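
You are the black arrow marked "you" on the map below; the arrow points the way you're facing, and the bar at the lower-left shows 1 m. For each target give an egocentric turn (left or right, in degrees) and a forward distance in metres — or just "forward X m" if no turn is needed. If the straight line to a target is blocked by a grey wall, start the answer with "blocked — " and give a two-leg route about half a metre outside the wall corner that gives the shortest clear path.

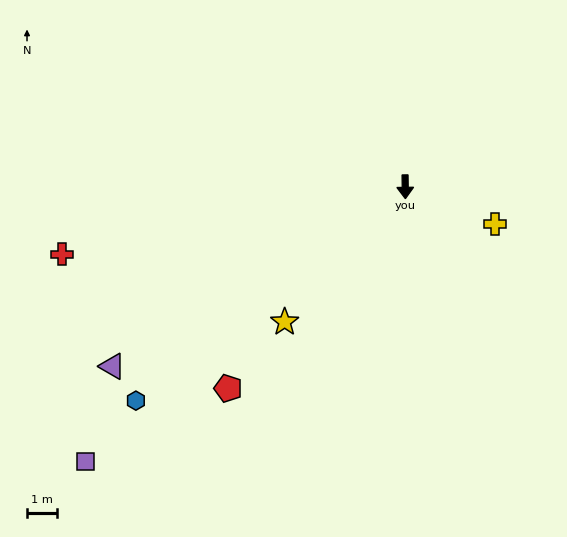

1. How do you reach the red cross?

turn right 80°, forward 11.7 m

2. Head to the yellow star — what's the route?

turn right 43°, forward 6.1 m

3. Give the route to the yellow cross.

turn left 67°, forward 3.2 m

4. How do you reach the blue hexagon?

turn right 52°, forward 11.5 m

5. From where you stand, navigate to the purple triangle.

turn right 59°, forward 11.5 m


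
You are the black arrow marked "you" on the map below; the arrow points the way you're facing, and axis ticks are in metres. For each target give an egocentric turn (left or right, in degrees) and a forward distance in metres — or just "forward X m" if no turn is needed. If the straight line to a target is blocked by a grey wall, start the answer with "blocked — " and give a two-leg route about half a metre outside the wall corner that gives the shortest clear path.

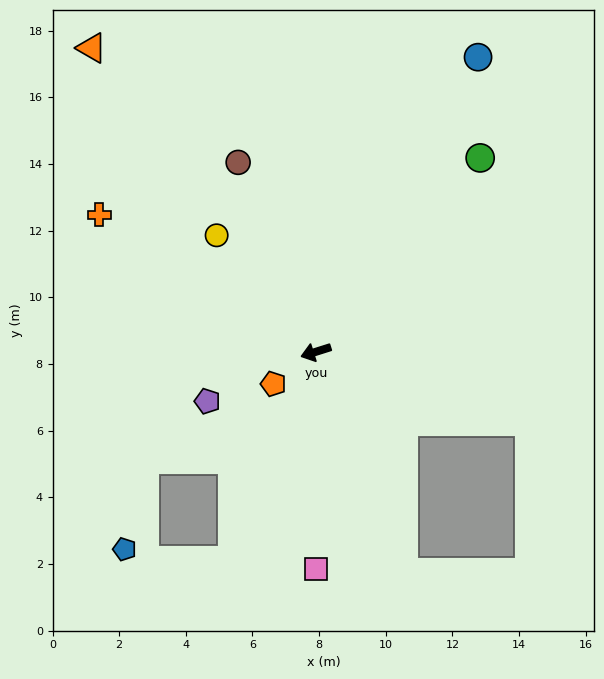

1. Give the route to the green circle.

turn right 148°, forward 7.6 m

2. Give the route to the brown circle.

turn right 85°, forward 6.1 m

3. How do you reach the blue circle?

turn right 136°, forward 10.1 m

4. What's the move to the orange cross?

turn right 50°, forward 7.7 m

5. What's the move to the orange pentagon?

turn left 20°, forward 1.6 m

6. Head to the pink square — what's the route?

turn left 73°, forward 6.5 m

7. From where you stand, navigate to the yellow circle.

turn right 67°, forward 4.6 m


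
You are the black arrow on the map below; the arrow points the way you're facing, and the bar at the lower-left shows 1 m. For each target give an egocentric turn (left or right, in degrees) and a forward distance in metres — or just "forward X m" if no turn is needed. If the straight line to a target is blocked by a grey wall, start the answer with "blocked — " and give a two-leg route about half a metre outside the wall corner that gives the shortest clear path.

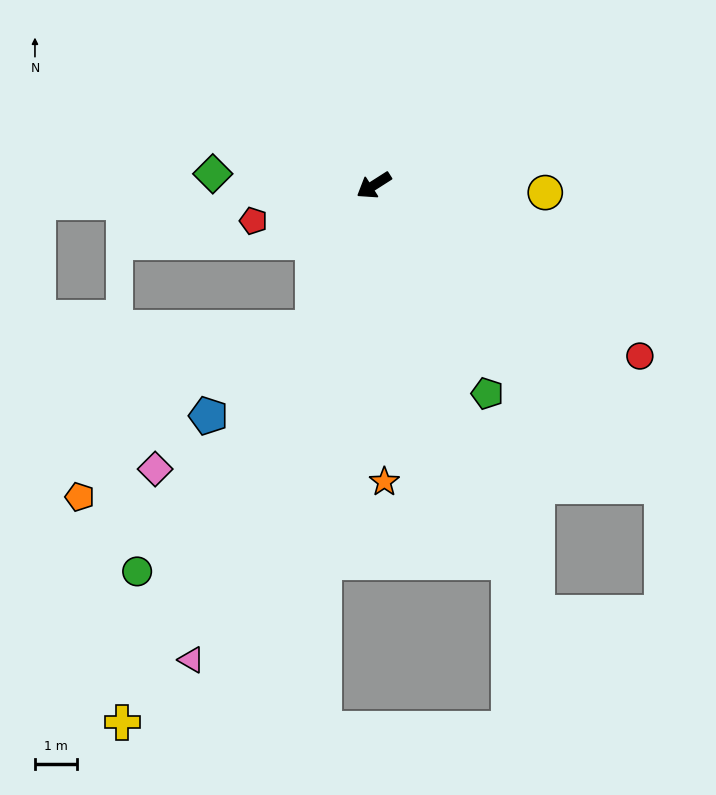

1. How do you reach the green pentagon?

turn left 86°, forward 5.7 m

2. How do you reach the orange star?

turn left 59°, forward 7.1 m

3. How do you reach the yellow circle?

turn left 145°, forward 4.1 m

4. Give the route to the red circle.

turn left 115°, forward 7.6 m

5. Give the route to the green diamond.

turn right 37°, forward 3.9 m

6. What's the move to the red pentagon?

turn right 16°, forward 3.0 m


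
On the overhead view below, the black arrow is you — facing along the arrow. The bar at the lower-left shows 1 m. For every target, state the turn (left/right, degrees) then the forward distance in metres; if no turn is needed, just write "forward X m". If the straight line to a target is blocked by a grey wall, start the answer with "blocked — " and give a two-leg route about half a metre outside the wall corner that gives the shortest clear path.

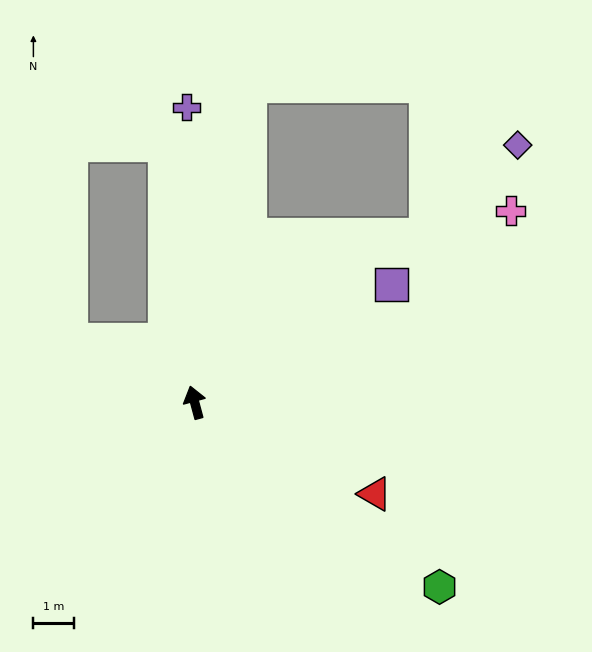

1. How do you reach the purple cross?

turn right 13°, forward 7.2 m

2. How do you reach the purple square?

turn right 74°, forward 5.6 m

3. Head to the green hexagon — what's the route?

turn right 142°, forward 7.5 m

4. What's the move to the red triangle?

turn right 132°, forward 5.0 m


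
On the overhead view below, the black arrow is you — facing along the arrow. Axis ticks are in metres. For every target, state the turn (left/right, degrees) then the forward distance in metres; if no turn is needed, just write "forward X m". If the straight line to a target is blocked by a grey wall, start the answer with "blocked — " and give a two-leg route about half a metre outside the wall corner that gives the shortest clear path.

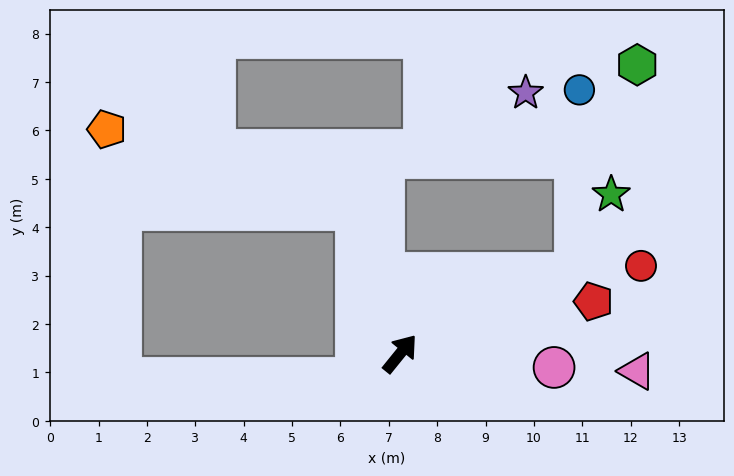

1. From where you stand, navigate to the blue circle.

blocked — turn right 26°, forward 4.0 m, then turn left 64°, forward 3.8 m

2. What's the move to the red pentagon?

turn right 36°, forward 4.1 m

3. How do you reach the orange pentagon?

blocked — turn left 56°, forward 3.1 m, then turn left 55°, forward 5.4 m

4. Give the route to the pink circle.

turn right 56°, forward 3.2 m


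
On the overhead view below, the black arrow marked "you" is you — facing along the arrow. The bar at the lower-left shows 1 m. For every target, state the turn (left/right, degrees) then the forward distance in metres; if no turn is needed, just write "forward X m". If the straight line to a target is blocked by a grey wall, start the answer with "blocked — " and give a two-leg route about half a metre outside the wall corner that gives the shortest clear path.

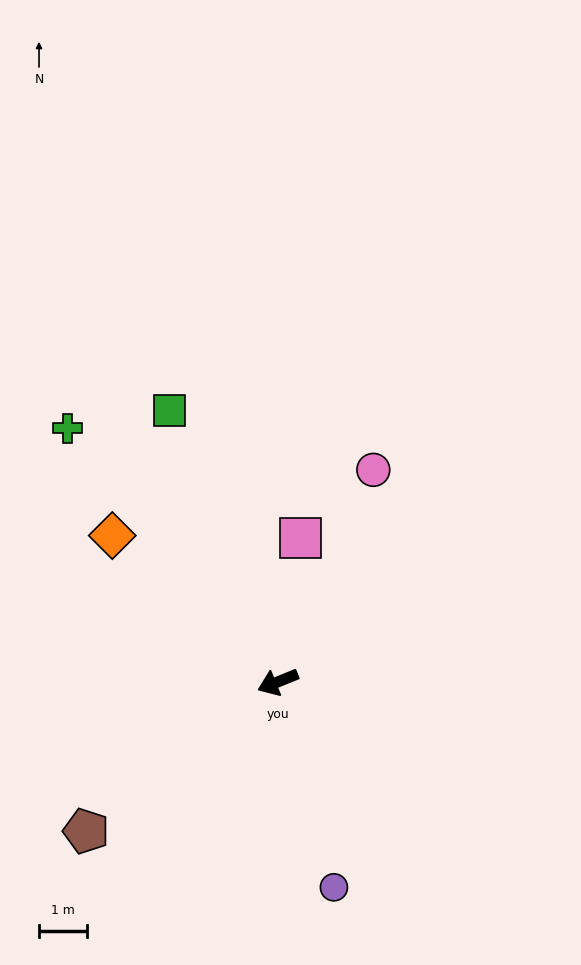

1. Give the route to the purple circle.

turn left 83°, forward 4.4 m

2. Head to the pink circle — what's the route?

turn right 136°, forward 4.8 m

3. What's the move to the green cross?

turn right 72°, forward 6.8 m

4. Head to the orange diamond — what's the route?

turn right 64°, forward 4.6 m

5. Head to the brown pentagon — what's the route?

turn left 16°, forward 5.0 m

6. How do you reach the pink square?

turn right 121°, forward 3.0 m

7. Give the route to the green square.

turn right 90°, forward 6.0 m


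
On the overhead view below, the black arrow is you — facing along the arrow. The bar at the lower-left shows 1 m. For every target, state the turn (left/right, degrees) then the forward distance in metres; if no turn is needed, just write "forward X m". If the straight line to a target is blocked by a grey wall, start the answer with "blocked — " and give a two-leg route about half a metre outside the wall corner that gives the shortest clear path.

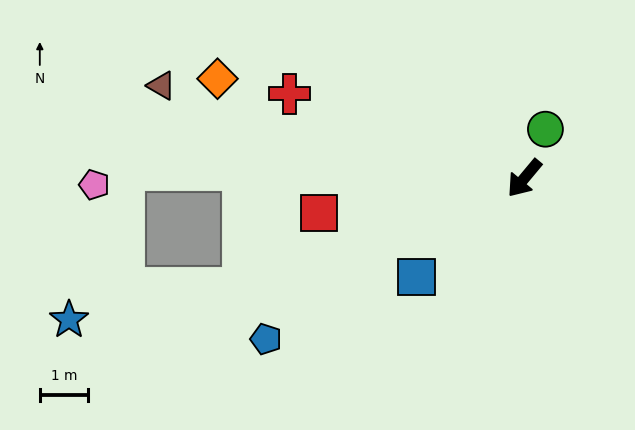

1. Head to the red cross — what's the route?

turn right 70°, forward 5.2 m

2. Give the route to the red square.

turn right 40°, forward 4.3 m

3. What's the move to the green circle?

turn right 163°, forward 1.1 m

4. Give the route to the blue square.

turn right 8°, forward 3.0 m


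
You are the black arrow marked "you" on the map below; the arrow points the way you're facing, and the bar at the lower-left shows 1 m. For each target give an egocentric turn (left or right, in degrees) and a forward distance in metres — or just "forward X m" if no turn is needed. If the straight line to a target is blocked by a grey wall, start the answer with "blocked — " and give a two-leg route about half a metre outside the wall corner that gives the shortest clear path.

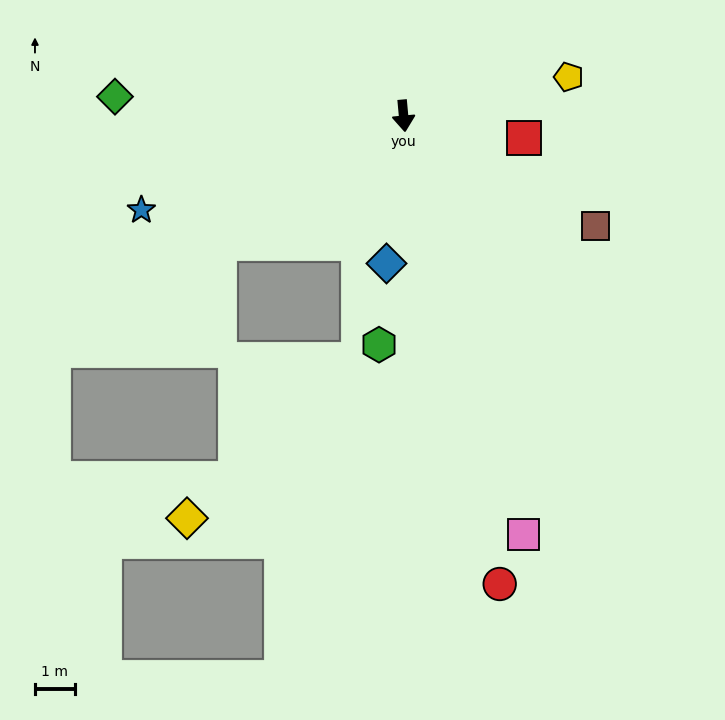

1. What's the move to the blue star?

turn right 75°, forward 7.0 m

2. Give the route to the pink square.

turn left 11°, forward 11.0 m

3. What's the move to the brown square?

turn left 55°, forward 5.6 m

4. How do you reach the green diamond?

turn right 99°, forward 7.3 m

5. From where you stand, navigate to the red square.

turn left 74°, forward 3.1 m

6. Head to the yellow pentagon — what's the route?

turn left 98°, forward 4.3 m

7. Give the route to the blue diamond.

turn right 12°, forward 3.8 m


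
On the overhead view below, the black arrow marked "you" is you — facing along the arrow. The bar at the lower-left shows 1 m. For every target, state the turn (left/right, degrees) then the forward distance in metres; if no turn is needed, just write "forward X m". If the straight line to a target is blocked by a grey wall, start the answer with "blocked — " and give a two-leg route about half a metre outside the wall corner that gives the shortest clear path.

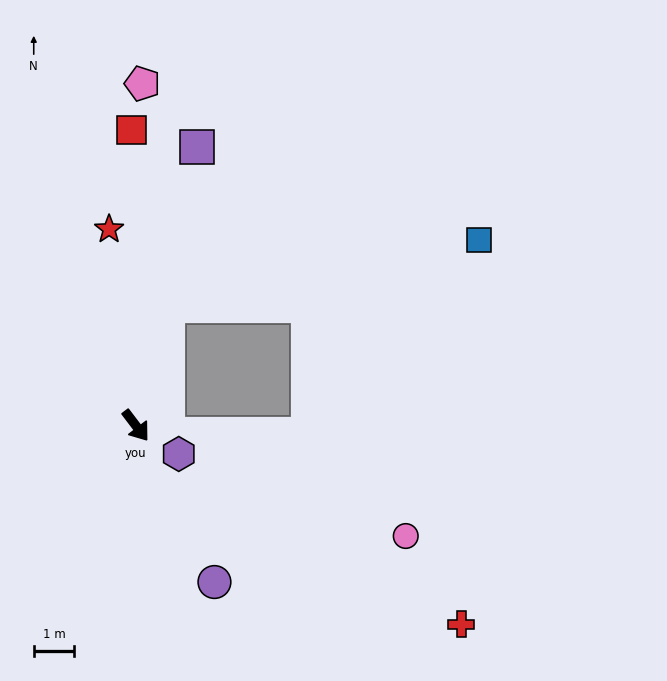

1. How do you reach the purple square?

turn left 130°, forward 7.1 m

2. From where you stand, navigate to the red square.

turn left 144°, forward 7.3 m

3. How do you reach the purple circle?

turn right 11°, forward 4.3 m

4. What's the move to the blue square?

blocked — turn left 128°, forward 3.1 m, then turn right 63°, forward 7.9 m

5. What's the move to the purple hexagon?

turn left 19°, forward 1.3 m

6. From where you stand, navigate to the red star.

turn left 151°, forward 4.9 m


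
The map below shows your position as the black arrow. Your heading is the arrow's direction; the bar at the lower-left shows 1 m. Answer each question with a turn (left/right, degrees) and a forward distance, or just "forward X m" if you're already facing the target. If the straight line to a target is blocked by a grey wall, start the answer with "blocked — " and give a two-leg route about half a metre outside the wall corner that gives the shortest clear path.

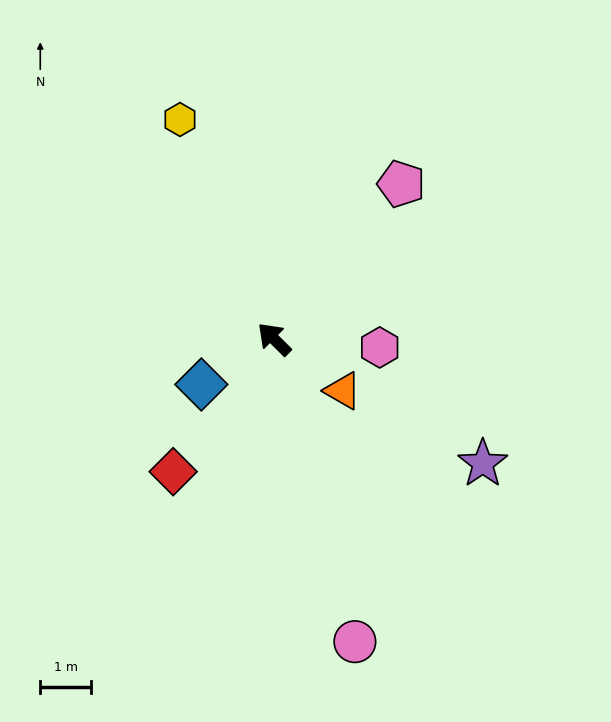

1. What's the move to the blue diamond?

turn left 77°, forward 1.7 m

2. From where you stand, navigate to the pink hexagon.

turn right 140°, forward 2.1 m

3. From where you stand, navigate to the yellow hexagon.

turn right 22°, forward 4.7 m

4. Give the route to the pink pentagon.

turn right 84°, forward 4.0 m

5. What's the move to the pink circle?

turn left 150°, forward 6.2 m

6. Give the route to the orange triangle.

turn right 172°, forward 1.7 m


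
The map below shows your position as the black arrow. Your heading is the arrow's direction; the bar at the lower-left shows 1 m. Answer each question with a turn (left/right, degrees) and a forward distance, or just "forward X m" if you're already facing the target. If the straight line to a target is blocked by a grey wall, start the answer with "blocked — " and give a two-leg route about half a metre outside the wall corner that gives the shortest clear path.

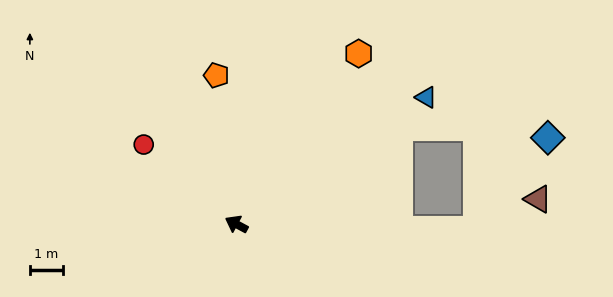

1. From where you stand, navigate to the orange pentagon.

turn right 54°, forward 4.5 m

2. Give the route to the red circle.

turn right 12°, forward 3.7 m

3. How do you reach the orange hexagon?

turn right 97°, forward 6.4 m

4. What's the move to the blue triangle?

turn right 118°, forward 6.9 m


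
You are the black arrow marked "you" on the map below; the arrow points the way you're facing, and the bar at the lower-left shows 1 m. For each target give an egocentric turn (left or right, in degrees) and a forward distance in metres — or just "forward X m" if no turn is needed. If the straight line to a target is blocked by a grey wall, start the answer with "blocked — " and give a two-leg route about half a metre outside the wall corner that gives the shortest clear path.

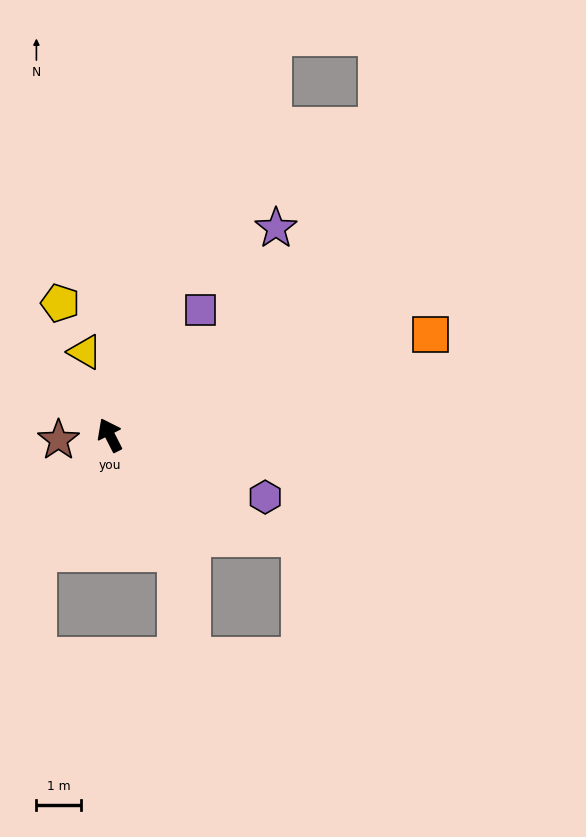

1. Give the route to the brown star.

turn left 69°, forward 1.2 m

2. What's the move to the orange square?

turn right 100°, forward 7.6 m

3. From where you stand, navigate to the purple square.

turn right 63°, forward 3.5 m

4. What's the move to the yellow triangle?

turn right 10°, forward 2.0 m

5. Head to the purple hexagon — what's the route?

turn right 139°, forward 3.8 m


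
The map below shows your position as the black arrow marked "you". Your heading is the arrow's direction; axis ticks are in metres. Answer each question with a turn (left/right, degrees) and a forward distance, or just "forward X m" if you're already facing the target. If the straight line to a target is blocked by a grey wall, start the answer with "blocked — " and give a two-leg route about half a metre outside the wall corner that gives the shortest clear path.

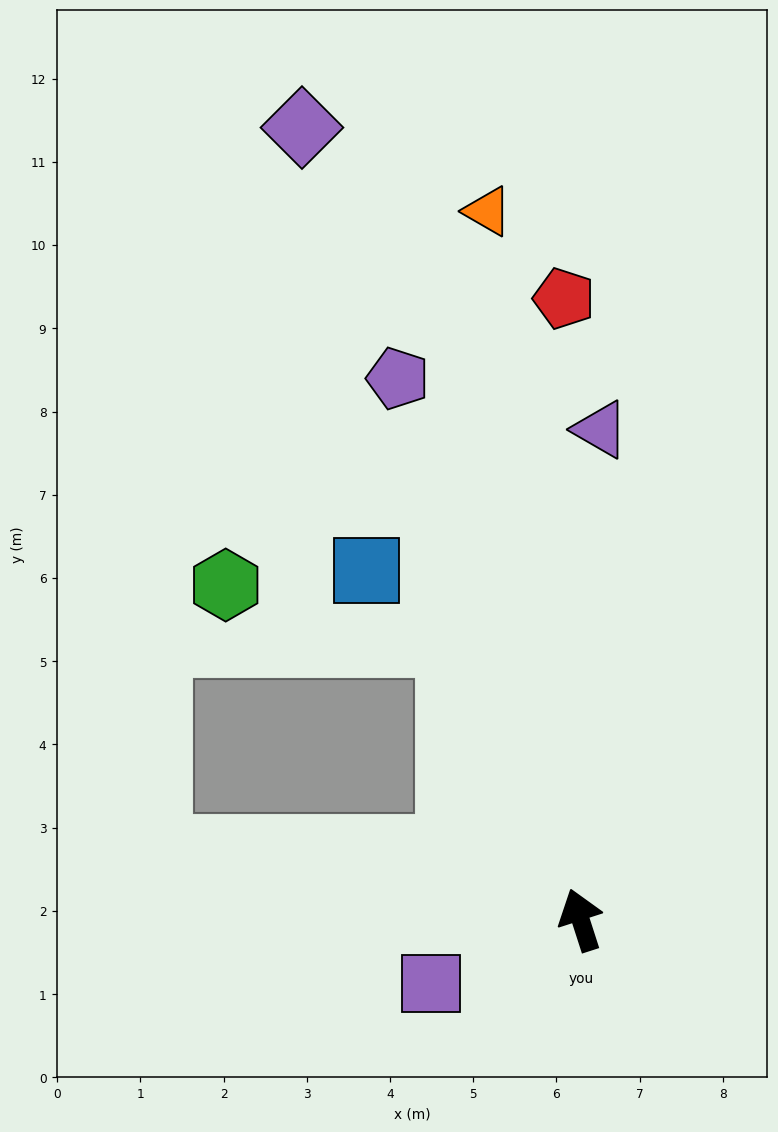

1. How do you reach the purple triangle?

turn right 20°, forward 5.9 m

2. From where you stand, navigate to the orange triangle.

turn right 10°, forward 8.6 m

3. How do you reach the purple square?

turn left 95°, forward 2.0 m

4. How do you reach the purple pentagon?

forward 6.9 m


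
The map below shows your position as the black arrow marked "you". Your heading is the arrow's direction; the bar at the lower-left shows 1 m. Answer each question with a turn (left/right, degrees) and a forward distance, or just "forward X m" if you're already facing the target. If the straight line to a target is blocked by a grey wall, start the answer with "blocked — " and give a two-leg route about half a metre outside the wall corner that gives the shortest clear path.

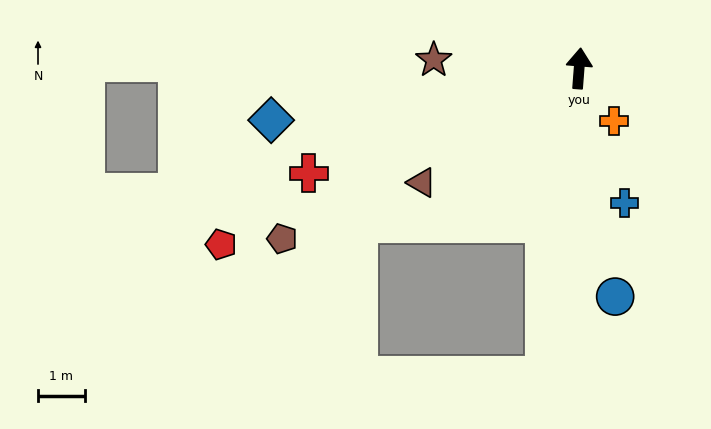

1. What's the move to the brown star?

turn left 91°, forward 3.1 m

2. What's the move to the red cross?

turn left 116°, forward 6.2 m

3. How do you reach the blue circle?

turn right 167°, forward 5.0 m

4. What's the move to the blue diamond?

turn left 104°, forward 6.7 m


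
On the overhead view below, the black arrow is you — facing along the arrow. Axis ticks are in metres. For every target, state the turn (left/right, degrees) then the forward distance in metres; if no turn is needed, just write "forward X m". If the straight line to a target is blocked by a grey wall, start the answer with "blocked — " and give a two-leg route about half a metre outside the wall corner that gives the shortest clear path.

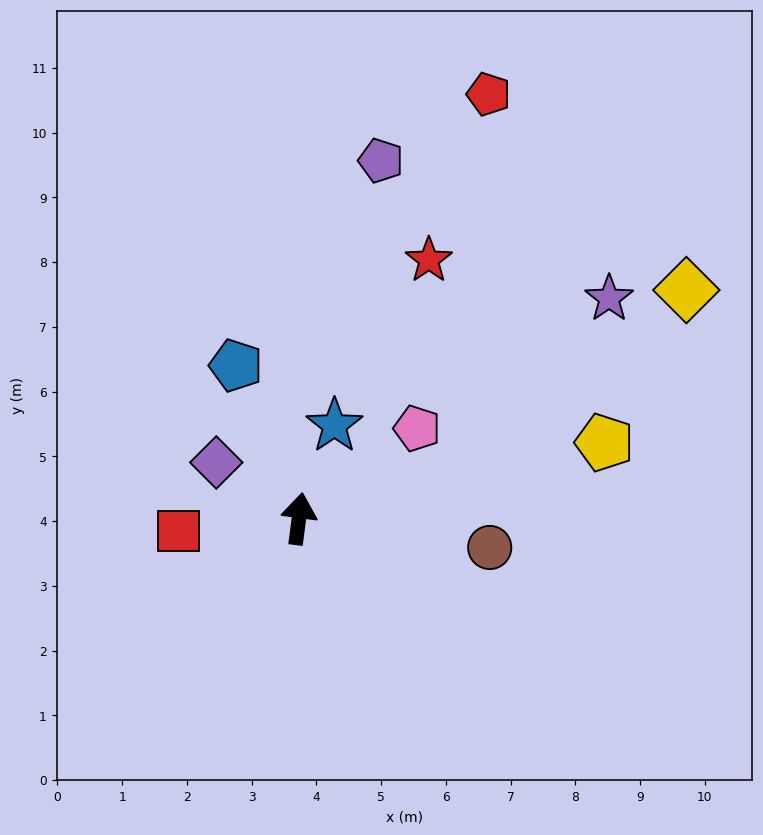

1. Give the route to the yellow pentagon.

turn right 69°, forward 4.9 m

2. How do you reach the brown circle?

turn right 91°, forward 3.0 m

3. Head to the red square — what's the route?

turn left 103°, forward 1.9 m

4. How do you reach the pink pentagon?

turn right 45°, forward 2.3 m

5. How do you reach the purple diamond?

turn left 63°, forward 1.5 m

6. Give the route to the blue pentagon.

turn left 30°, forward 2.6 m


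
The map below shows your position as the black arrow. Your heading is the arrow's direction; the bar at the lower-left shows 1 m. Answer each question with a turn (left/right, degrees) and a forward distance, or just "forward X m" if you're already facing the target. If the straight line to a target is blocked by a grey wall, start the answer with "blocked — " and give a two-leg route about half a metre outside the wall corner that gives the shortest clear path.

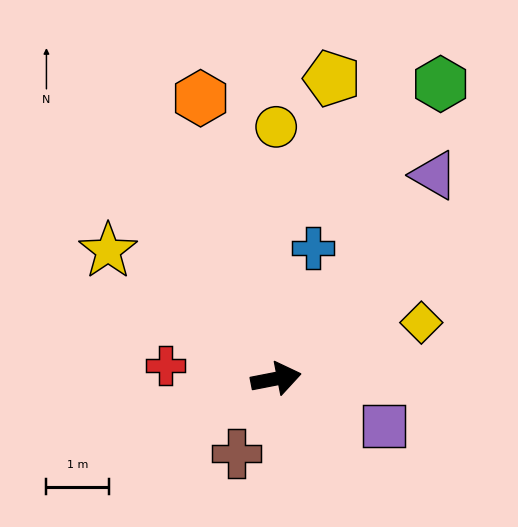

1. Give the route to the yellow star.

turn left 132°, forward 3.4 m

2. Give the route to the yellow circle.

turn left 79°, forward 4.0 m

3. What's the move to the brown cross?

turn right 129°, forward 1.3 m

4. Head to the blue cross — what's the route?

turn left 63°, forward 2.2 m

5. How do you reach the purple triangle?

turn left 41°, forward 4.1 m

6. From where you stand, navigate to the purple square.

turn right 35°, forward 1.9 m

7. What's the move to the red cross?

turn left 162°, forward 1.8 m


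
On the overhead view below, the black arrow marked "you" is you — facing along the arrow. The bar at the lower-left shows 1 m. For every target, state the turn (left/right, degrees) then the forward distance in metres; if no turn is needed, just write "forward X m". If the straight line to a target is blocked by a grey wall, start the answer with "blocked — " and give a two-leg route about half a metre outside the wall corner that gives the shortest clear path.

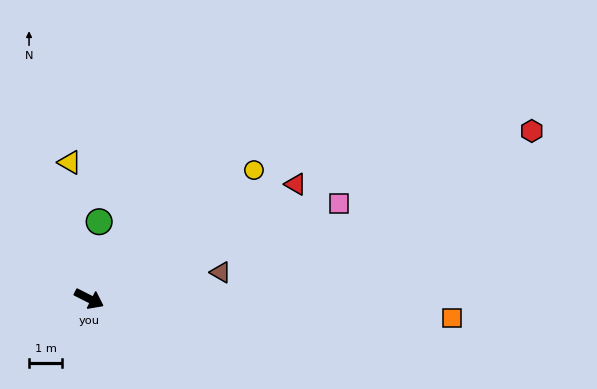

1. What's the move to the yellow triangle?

turn left 125°, forward 4.2 m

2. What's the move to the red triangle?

turn left 56°, forward 7.1 m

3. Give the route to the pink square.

turn left 48°, forward 8.1 m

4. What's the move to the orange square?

turn left 24°, forward 11.0 m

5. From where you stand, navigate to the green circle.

turn left 109°, forward 2.3 m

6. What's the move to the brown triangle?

turn left 38°, forward 4.0 m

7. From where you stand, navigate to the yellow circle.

turn left 65°, forward 6.3 m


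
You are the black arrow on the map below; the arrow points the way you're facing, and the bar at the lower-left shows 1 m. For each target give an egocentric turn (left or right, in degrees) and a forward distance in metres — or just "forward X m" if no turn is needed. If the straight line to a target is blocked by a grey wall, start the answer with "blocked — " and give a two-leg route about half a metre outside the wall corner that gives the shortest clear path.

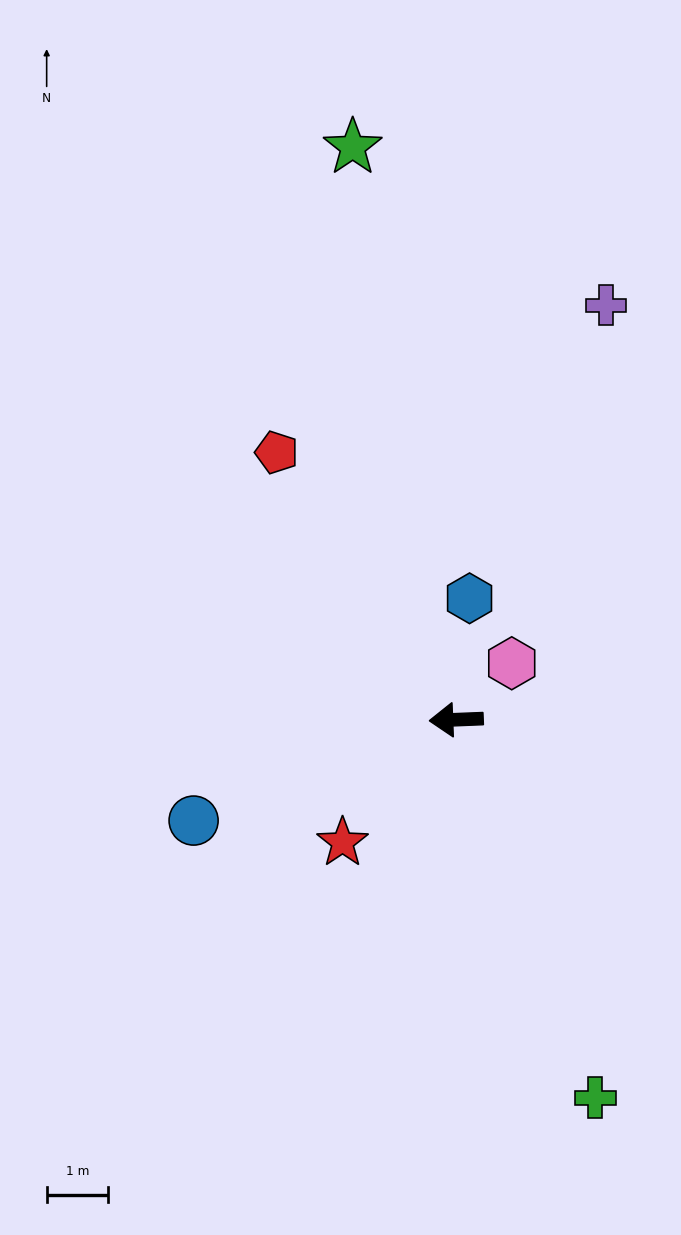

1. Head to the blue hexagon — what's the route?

turn right 99°, forward 2.0 m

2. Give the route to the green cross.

turn left 108°, forward 6.5 m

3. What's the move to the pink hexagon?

turn right 137°, forward 1.3 m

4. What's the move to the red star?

turn left 45°, forward 2.7 m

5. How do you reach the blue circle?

turn left 19°, forward 4.6 m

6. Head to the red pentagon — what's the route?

turn right 58°, forward 5.2 m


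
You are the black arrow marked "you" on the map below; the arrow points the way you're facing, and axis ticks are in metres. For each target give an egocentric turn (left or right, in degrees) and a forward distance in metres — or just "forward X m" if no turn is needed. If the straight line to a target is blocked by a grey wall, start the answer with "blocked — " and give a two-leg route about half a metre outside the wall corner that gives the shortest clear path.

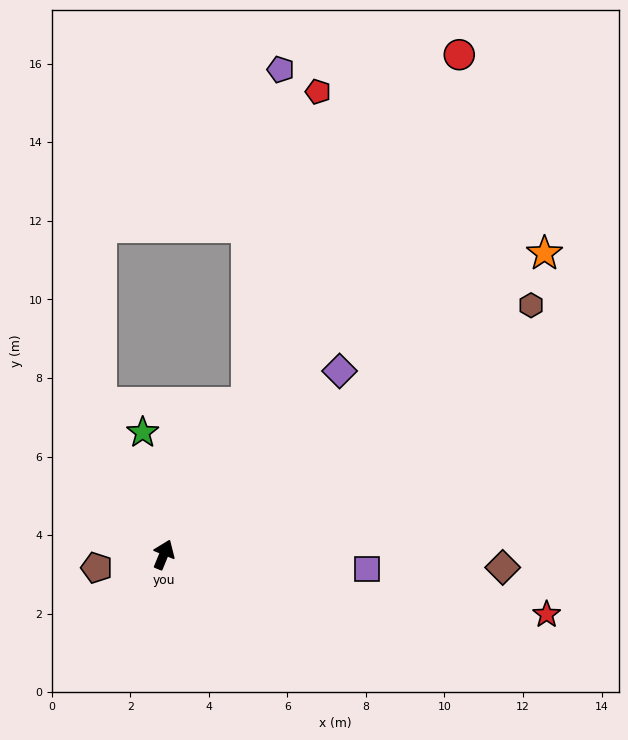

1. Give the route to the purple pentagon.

blocked — turn right 7°, forward 4.4 m, then turn left 24°, forward 8.5 m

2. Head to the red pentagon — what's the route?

blocked — turn right 7°, forward 4.4 m, then turn left 17°, forward 8.1 m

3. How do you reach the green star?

turn left 32°, forward 3.2 m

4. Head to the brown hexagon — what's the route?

turn right 34°, forward 11.3 m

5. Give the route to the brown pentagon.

turn left 123°, forward 1.7 m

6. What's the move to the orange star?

turn right 29°, forward 12.4 m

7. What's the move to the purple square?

turn right 72°, forward 5.2 m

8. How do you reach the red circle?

turn right 8°, forward 14.8 m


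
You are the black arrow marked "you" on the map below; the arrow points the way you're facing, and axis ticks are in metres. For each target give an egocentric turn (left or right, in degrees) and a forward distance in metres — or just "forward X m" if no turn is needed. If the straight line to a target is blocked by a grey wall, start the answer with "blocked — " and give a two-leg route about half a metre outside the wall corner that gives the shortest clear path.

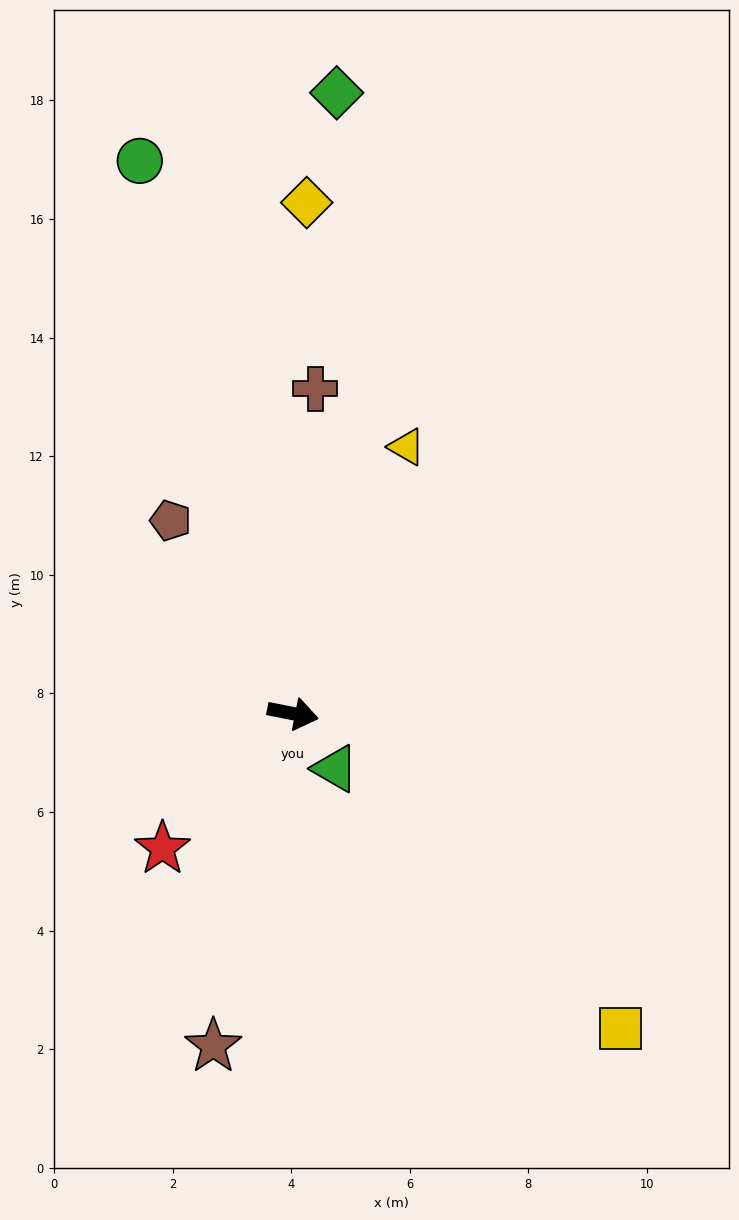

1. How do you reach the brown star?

turn right 92°, forward 5.8 m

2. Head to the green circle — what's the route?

turn left 117°, forward 9.7 m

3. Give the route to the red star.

turn right 123°, forward 3.2 m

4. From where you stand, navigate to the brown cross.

turn left 97°, forward 5.5 m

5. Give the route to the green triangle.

turn right 41°, forward 1.2 m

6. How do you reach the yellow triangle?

turn left 78°, forward 4.9 m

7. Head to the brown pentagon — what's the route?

turn left 134°, forward 3.9 m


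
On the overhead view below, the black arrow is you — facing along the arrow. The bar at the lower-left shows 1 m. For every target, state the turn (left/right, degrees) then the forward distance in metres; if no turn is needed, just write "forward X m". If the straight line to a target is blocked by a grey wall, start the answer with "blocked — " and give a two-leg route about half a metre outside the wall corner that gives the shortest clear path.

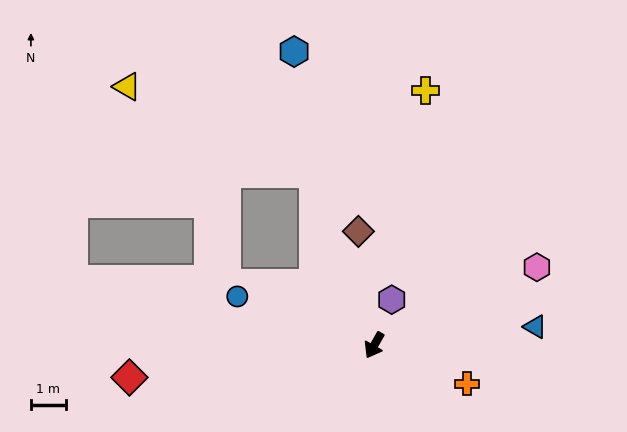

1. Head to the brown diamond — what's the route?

turn right 142°, forward 3.3 m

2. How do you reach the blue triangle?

turn left 126°, forward 4.7 m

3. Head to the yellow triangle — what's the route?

blocked — turn right 131°, forward 5.2 m, then turn left 46°, forward 5.9 m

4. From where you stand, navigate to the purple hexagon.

turn right 171°, forward 1.4 m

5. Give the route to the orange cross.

turn left 97°, forward 2.9 m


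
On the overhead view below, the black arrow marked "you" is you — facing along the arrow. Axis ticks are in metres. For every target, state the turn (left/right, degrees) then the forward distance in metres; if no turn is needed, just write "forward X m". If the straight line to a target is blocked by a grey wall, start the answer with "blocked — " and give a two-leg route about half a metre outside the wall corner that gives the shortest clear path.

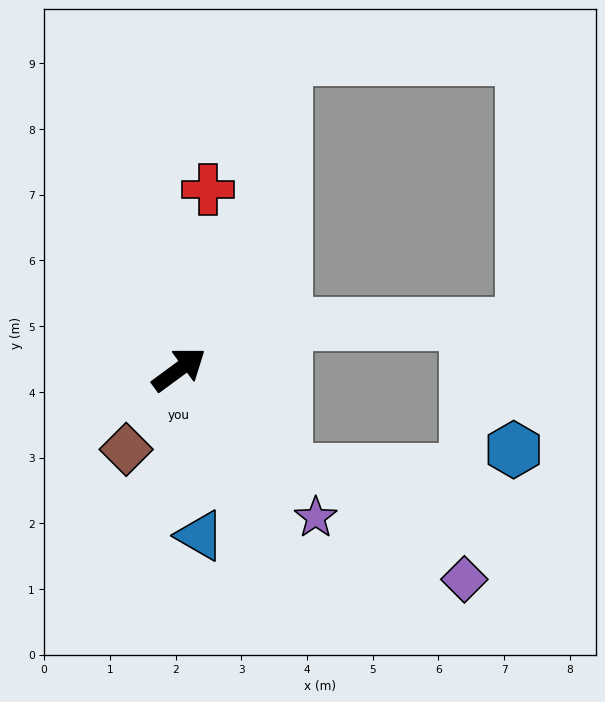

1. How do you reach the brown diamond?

turn right 160°, forward 1.5 m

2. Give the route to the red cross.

turn left 45°, forward 2.8 m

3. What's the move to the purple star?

turn right 84°, forward 3.1 m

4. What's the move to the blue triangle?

turn right 119°, forward 2.5 m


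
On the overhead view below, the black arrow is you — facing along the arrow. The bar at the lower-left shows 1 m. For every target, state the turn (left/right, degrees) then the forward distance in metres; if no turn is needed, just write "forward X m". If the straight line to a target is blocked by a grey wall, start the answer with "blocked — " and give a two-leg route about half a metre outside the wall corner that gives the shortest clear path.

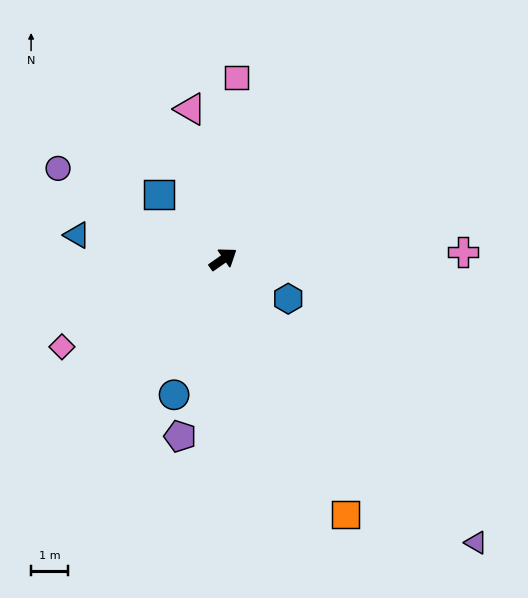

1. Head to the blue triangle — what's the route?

turn left 136°, forward 4.0 m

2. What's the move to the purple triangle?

turn right 83°, forward 10.3 m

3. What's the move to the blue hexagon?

turn right 66°, forward 2.1 m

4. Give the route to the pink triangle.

turn left 67°, forward 4.2 m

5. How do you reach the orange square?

turn right 99°, forward 7.7 m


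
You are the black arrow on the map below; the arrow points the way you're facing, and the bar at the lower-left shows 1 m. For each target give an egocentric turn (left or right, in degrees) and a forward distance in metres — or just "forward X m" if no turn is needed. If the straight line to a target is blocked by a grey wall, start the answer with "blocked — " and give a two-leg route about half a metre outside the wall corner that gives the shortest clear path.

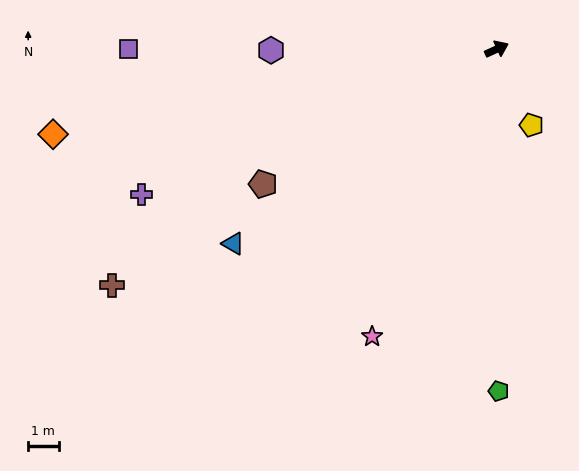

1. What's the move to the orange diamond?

turn left 166°, forward 14.8 m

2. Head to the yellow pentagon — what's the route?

turn right 90°, forward 2.7 m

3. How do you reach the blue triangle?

turn right 168°, forward 10.7 m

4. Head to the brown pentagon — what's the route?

turn right 175°, forward 8.8 m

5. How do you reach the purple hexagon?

turn left 156°, forward 7.4 m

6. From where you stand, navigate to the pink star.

turn right 138°, forward 10.3 m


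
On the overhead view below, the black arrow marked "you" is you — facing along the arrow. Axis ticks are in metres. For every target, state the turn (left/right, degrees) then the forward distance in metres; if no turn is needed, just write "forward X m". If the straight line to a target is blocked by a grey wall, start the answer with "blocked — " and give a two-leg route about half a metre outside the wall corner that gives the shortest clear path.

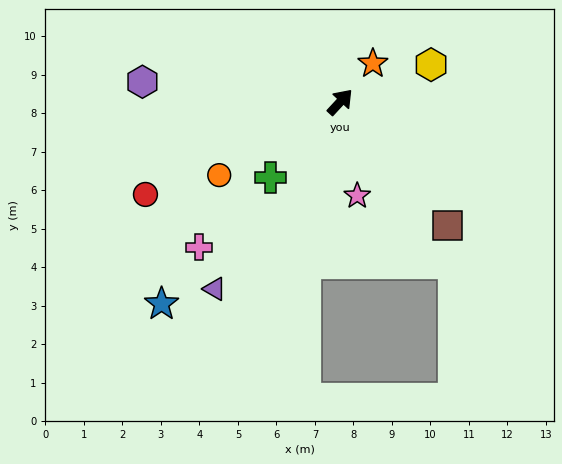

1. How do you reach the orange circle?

turn left 164°, forward 3.7 m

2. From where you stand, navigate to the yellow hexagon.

turn right 25°, forward 2.6 m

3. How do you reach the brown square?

turn right 96°, forward 4.3 m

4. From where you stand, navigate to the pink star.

turn right 127°, forward 2.5 m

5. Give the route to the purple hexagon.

turn left 127°, forward 5.2 m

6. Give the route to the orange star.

turn left 2°, forward 1.3 m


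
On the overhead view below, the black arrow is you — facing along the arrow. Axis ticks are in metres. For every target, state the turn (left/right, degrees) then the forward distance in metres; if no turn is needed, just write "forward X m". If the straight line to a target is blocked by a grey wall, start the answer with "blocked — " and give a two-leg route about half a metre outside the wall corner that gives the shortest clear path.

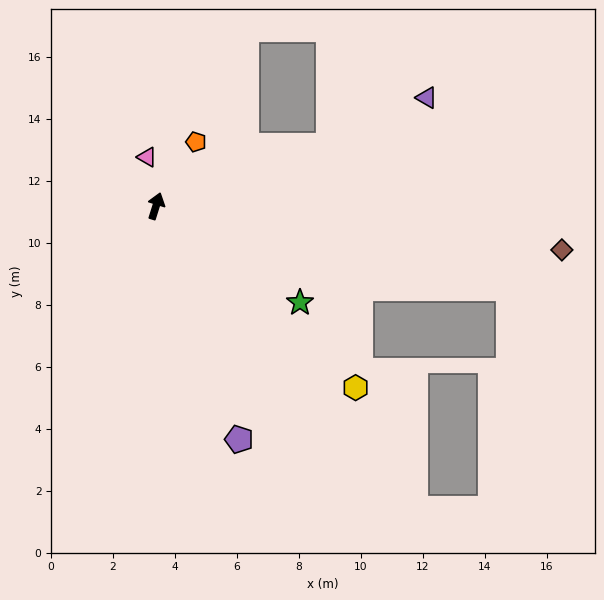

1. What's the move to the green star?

turn right 106°, forward 5.6 m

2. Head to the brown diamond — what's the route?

turn right 79°, forward 13.2 m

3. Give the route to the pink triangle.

turn left 28°, forward 1.6 m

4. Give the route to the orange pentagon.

turn right 14°, forward 2.4 m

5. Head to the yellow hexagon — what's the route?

turn right 115°, forward 8.7 m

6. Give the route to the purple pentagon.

turn right 143°, forward 8.0 m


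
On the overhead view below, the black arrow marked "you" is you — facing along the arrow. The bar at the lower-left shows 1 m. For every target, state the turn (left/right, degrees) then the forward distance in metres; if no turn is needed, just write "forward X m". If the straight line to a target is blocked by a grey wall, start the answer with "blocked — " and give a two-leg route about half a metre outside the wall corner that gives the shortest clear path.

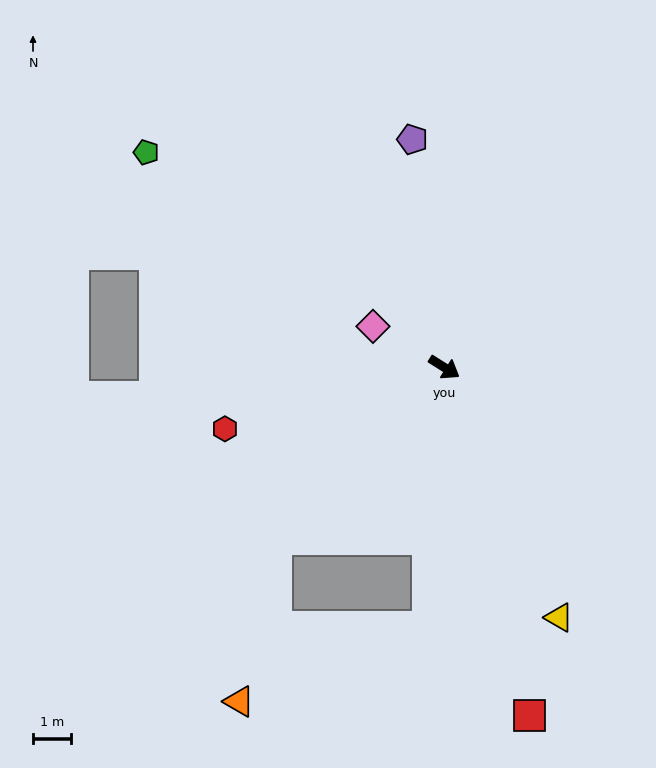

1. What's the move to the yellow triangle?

turn right 33°, forward 7.2 m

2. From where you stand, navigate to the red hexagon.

turn right 132°, forward 6.0 m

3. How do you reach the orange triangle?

blocked — turn right 102°, forward 6.3 m, then turn left 32°, forward 4.4 m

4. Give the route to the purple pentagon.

turn left 130°, forward 6.0 m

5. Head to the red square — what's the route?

turn right 44°, forward 9.4 m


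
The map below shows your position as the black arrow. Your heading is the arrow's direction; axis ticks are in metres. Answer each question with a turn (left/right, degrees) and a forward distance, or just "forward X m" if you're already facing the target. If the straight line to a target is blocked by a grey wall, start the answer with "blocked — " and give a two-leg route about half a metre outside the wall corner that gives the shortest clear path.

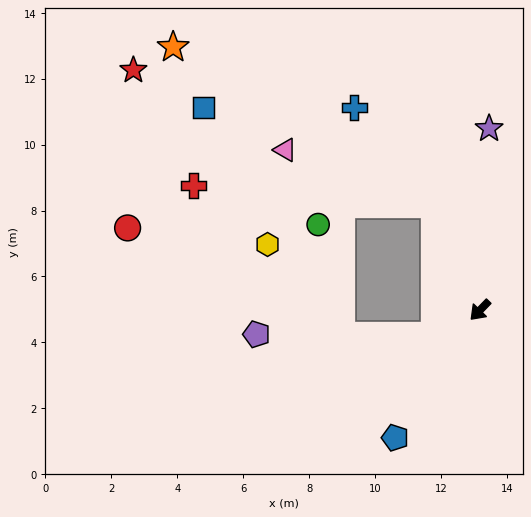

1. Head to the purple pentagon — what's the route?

blocked — turn right 16°, forward 1.6 m, then turn right 30°, forward 5.4 m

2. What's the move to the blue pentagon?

turn left 10°, forward 4.6 m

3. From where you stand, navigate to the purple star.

turn right 139°, forward 5.5 m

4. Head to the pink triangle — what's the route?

blocked — turn right 113°, forward 3.5 m, then turn left 47°, forward 4.8 m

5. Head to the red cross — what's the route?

blocked — turn right 113°, forward 3.5 m, then turn left 63°, forward 7.3 m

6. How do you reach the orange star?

blocked — turn right 113°, forward 3.5 m, then turn left 36°, forward 9.3 m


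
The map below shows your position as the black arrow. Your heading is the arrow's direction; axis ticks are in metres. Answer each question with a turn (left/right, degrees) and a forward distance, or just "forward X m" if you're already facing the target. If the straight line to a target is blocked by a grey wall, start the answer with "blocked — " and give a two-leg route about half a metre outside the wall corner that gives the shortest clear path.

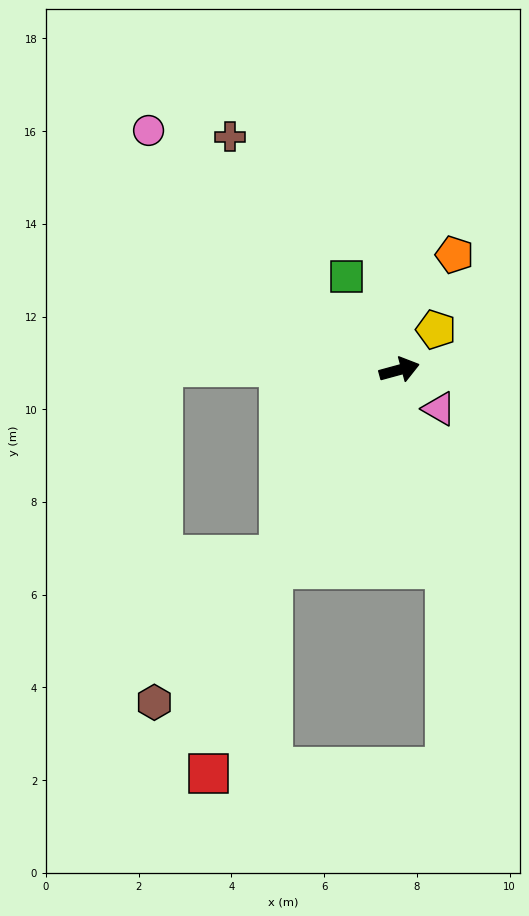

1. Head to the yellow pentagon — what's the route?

turn left 32°, forward 1.2 m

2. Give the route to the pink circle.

turn left 121°, forward 7.5 m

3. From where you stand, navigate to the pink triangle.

turn right 60°, forward 1.2 m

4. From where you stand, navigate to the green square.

turn left 104°, forward 2.3 m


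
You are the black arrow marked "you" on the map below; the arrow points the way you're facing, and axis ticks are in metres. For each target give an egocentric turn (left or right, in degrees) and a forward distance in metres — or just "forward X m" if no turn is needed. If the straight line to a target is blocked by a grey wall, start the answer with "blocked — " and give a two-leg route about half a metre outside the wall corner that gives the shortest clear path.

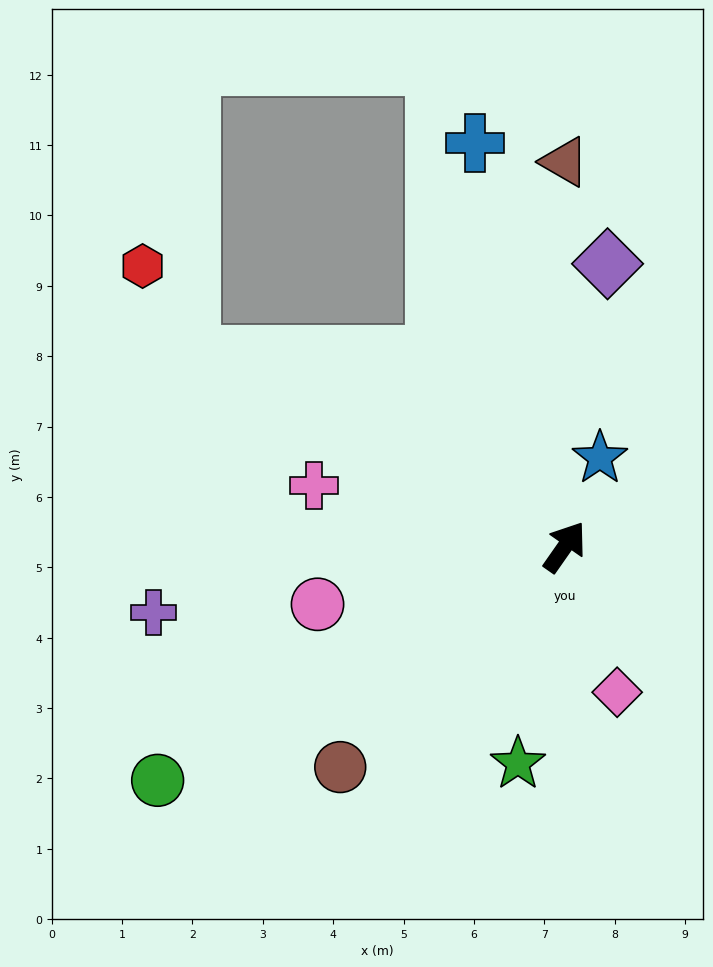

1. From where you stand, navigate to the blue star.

turn left 13°, forward 1.4 m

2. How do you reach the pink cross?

turn left 111°, forward 3.7 m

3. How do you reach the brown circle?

turn left 169°, forward 4.5 m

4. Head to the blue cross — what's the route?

turn left 48°, forward 5.9 m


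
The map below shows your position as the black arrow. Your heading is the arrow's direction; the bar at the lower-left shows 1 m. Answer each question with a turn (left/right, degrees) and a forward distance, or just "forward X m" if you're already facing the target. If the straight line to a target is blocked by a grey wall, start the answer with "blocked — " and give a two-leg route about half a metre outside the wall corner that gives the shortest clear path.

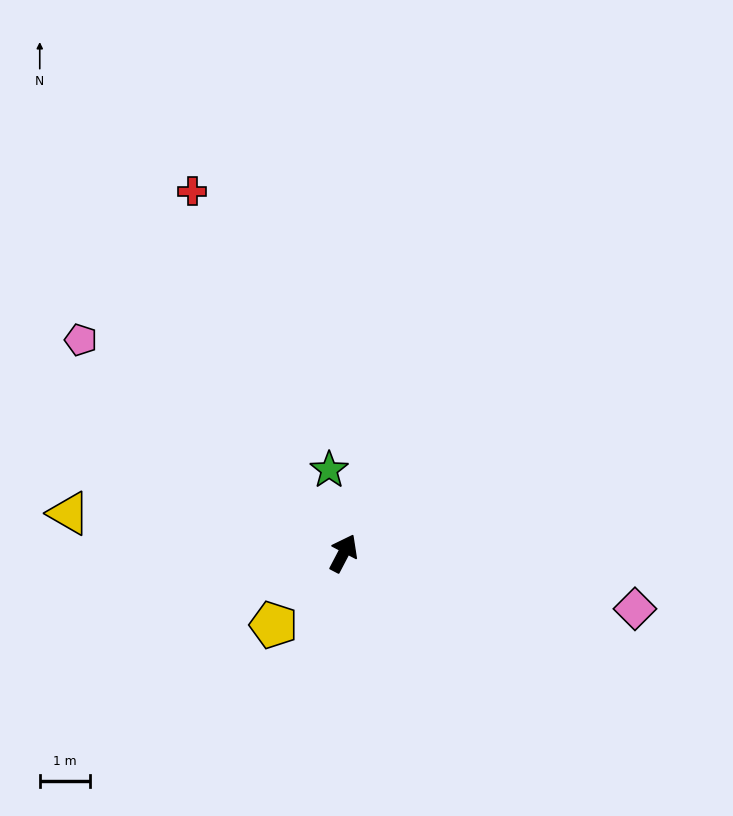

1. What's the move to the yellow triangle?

turn left 109°, forward 5.6 m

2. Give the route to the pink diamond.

turn right 73°, forward 5.9 m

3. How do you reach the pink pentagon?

turn left 79°, forward 6.8 m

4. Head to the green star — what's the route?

turn left 37°, forward 1.7 m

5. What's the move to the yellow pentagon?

turn left 163°, forward 2.0 m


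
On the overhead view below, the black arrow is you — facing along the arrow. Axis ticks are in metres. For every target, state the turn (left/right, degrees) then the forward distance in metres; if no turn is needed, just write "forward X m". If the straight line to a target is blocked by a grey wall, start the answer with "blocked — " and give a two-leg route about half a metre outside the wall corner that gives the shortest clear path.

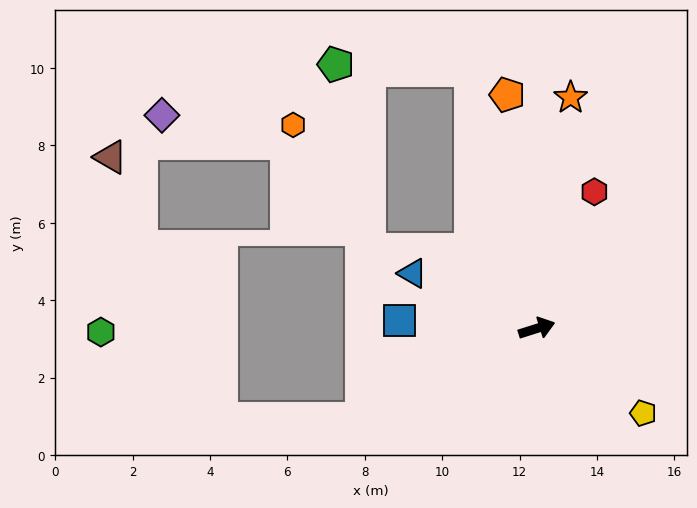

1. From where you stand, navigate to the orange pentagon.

turn left 80°, forward 6.1 m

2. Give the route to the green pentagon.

blocked — turn left 87°, forward 6.9 m, then turn left 73°, forward 3.5 m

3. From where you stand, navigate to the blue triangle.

turn left 139°, forward 3.5 m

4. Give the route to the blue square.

turn left 159°, forward 3.6 m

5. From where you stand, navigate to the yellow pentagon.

turn right 56°, forward 3.5 m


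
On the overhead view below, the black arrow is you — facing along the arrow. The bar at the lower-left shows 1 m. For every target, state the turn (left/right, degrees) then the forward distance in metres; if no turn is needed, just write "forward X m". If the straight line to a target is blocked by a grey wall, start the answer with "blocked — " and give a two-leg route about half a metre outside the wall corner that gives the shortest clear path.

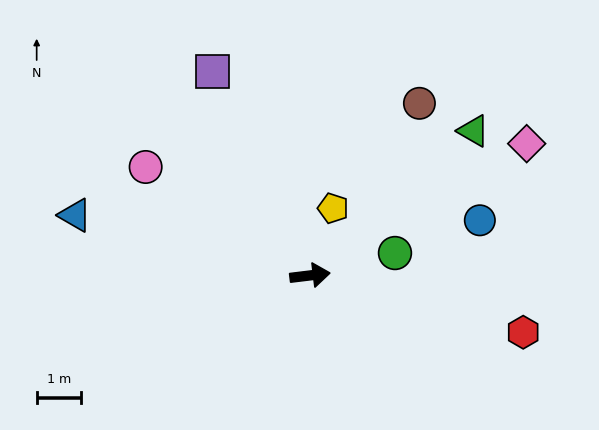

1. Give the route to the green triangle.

turn left 35°, forward 4.9 m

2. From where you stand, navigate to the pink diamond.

turn left 24°, forward 5.7 m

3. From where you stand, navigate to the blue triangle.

turn left 159°, forward 5.5 m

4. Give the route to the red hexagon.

turn right 22°, forward 5.0 m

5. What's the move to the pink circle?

turn left 140°, forward 4.4 m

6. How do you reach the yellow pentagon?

turn left 64°, forward 1.6 m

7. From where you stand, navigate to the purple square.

turn left 109°, forward 5.1 m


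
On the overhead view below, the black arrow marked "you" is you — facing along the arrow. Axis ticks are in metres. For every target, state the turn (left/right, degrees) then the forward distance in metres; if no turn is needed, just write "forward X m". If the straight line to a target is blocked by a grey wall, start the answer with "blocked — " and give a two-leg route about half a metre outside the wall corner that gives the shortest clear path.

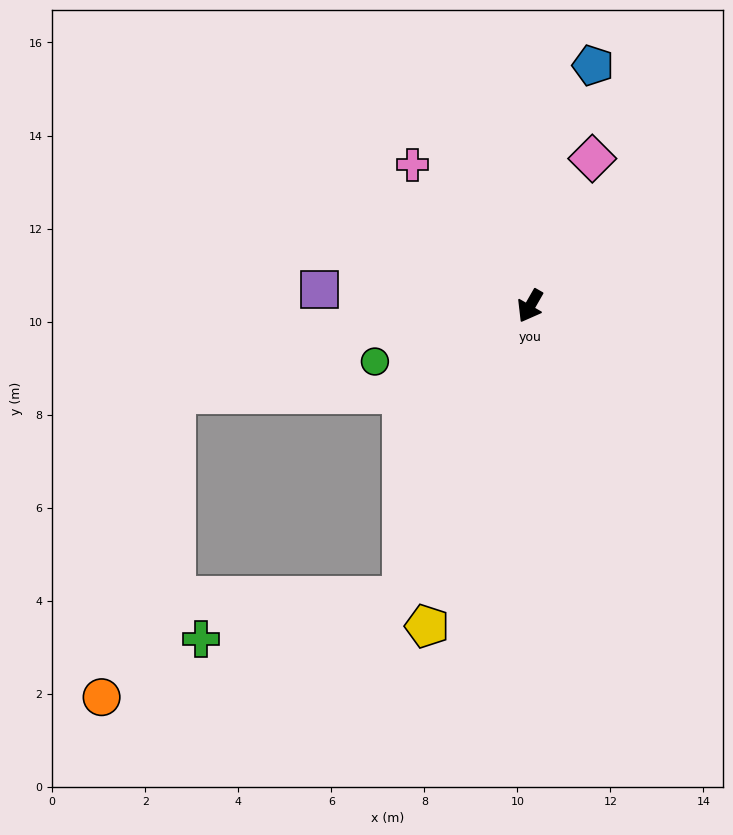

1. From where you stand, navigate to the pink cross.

turn right 110°, forward 4.0 m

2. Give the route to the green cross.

blocked — turn left 6°, forward 6.8 m, then turn right 54°, forward 4.4 m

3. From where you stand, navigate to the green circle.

turn right 41°, forward 3.5 m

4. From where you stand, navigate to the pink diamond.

turn right 173°, forward 3.4 m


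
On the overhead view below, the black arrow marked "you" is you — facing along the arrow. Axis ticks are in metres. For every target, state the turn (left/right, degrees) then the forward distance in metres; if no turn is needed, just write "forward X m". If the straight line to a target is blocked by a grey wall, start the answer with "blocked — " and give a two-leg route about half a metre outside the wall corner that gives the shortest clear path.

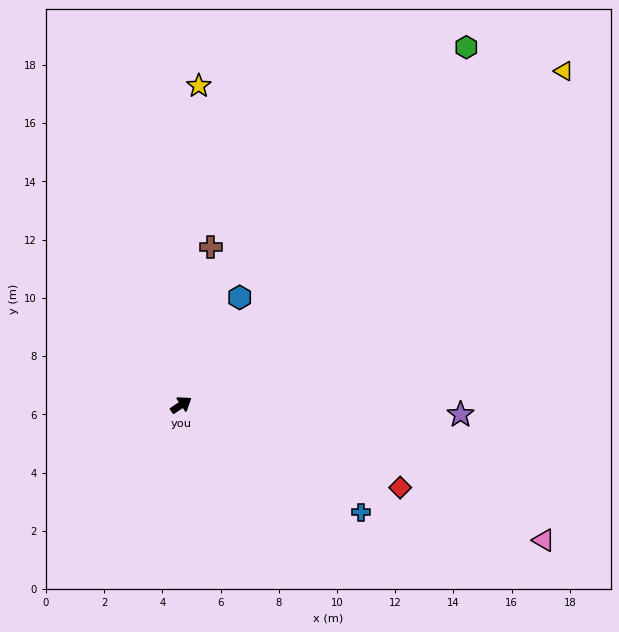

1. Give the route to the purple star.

turn right 36°, forward 9.6 m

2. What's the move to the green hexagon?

turn left 17°, forward 15.7 m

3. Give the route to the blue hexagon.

turn left 27°, forward 4.2 m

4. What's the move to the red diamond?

turn right 55°, forward 8.0 m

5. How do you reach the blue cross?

turn right 65°, forward 7.2 m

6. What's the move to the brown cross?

turn left 45°, forward 5.5 m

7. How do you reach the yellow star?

turn left 53°, forward 11.0 m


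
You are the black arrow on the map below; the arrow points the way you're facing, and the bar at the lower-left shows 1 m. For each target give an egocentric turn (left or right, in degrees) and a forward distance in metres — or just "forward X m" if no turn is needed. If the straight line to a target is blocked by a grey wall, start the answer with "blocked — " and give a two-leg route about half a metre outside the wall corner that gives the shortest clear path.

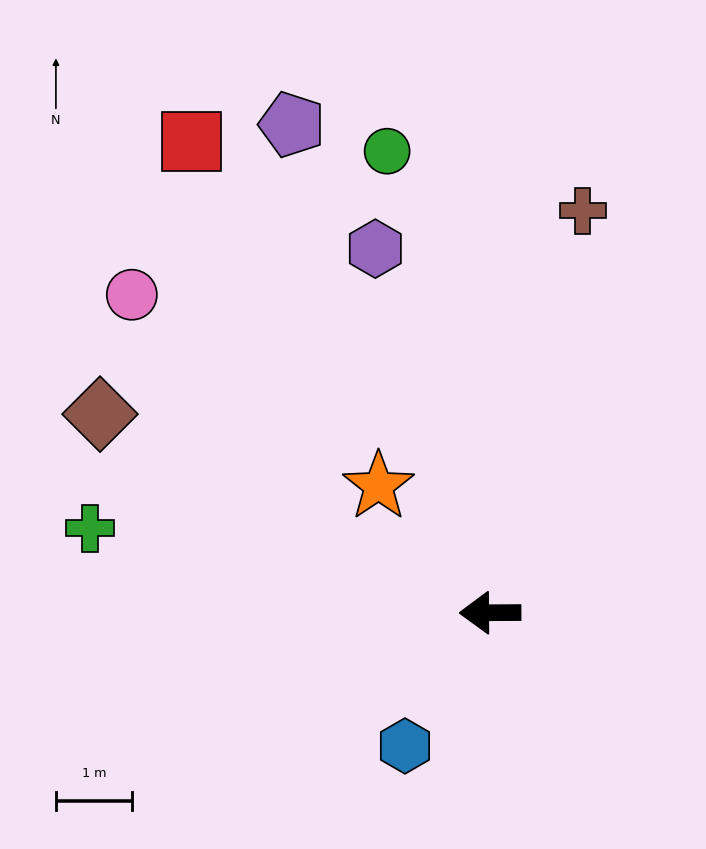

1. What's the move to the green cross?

turn right 12°, forward 5.4 m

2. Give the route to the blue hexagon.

turn left 57°, forward 2.1 m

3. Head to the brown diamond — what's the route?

turn right 27°, forward 5.7 m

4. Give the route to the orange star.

turn right 49°, forward 2.2 m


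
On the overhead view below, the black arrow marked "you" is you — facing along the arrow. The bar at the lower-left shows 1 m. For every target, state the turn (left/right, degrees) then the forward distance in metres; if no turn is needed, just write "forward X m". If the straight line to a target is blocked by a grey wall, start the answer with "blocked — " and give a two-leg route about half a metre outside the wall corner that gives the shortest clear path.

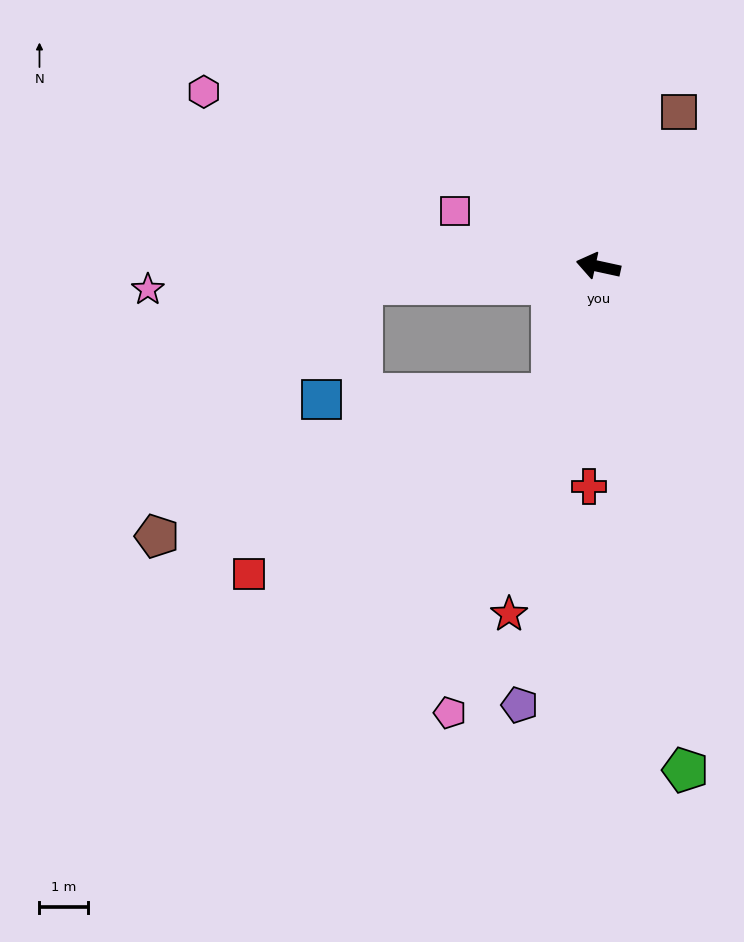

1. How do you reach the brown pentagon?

blocked — turn left 82°, forward 2.8 m, then turn right 50°, forward 8.7 m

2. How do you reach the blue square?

blocked — turn left 17°, forward 4.9 m, then turn left 66°, forward 2.5 m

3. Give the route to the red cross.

turn left 100°, forward 4.6 m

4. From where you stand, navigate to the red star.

turn left 88°, forward 7.4 m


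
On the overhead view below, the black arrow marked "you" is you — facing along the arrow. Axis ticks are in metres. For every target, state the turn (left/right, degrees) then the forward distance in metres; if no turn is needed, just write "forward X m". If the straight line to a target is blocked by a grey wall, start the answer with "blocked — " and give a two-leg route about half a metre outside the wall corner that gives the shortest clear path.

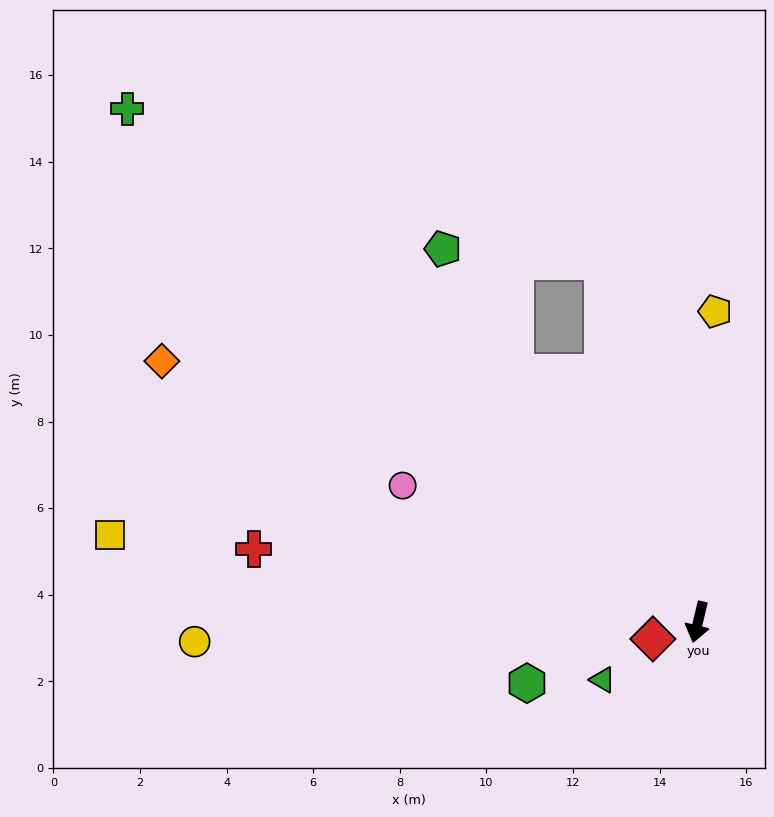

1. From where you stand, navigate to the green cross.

turn right 119°, forward 17.7 m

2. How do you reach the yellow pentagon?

turn right 170°, forward 7.2 m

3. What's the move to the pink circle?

turn right 101°, forward 7.5 m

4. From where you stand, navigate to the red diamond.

turn right 56°, forward 1.1 m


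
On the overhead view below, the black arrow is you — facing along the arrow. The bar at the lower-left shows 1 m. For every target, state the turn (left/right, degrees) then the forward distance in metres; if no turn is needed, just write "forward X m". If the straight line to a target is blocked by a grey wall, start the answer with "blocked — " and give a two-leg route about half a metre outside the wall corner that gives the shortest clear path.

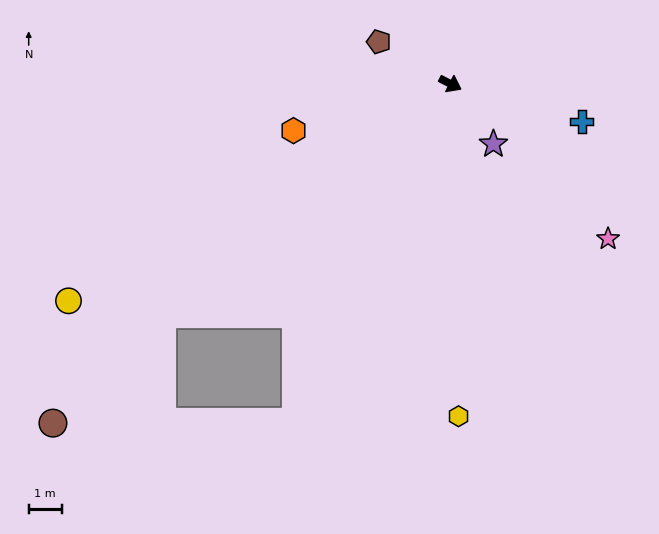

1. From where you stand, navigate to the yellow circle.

turn right 123°, forward 13.4 m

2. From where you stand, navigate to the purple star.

turn right 27°, forward 2.3 m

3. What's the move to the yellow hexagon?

turn right 62°, forward 10.1 m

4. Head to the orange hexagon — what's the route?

turn right 136°, forward 5.0 m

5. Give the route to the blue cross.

turn left 11°, forward 4.2 m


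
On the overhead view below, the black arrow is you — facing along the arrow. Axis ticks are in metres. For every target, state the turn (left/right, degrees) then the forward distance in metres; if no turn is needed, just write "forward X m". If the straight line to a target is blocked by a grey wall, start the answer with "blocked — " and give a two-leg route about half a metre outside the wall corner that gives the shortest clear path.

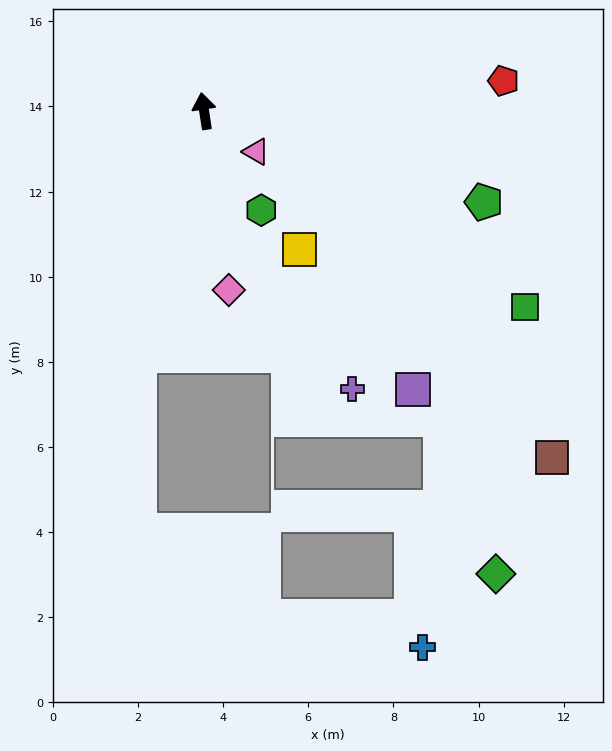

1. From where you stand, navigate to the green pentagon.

turn right 117°, forward 6.9 m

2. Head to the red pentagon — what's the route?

turn right 93°, forward 7.1 m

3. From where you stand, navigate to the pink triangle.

turn right 137°, forward 1.6 m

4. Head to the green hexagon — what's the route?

turn right 159°, forward 2.7 m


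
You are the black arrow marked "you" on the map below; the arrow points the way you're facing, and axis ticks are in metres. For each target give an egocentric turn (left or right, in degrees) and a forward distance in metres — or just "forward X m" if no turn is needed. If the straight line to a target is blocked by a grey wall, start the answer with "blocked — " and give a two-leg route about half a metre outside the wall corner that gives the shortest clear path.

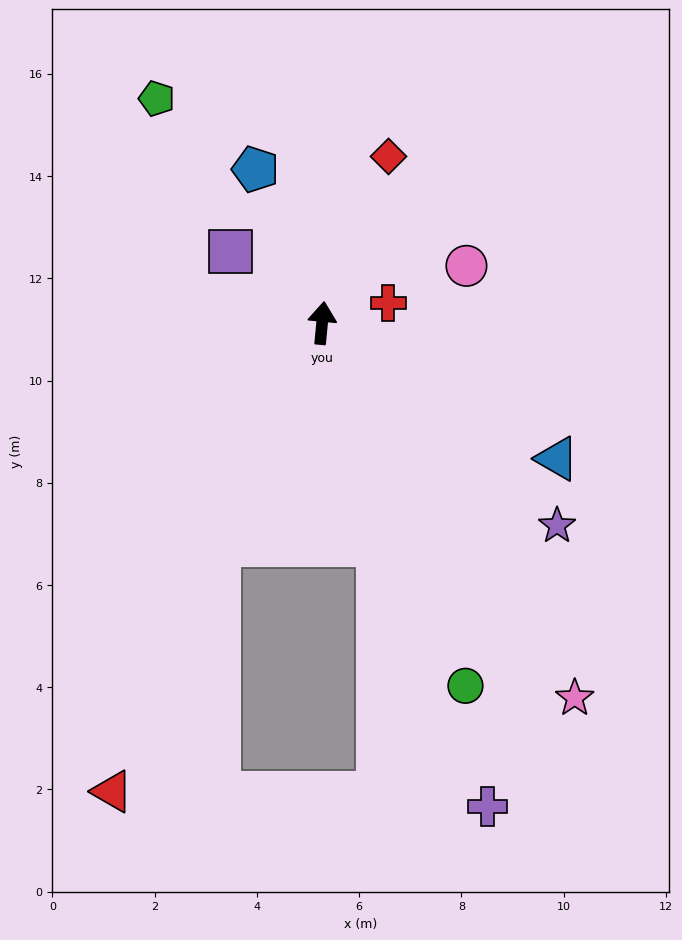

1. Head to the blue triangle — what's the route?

turn right 115°, forward 5.3 m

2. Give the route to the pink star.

turn right 141°, forward 8.8 m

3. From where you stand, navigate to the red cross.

turn right 68°, forward 1.4 m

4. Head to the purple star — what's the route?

turn right 125°, forward 6.1 m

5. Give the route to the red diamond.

turn right 16°, forward 3.5 m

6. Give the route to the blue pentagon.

turn left 29°, forward 3.3 m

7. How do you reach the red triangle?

turn left 161°, forward 10.0 m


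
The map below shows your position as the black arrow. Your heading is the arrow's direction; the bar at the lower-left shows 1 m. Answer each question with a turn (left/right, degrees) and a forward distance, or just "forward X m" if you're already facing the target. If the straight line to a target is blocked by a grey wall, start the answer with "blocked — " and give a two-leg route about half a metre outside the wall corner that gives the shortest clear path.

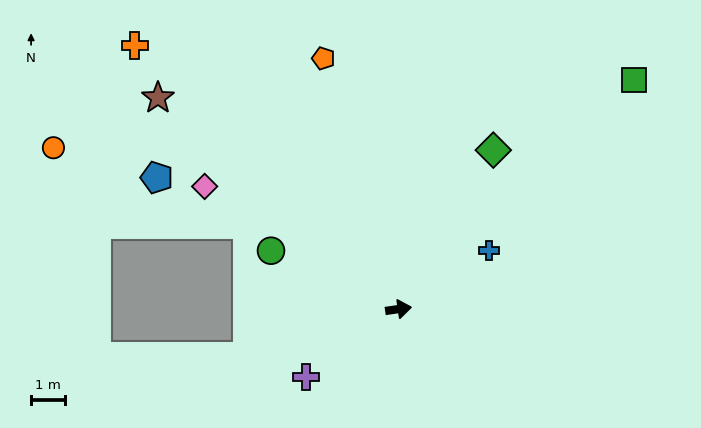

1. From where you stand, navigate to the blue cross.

turn left 25°, forward 3.2 m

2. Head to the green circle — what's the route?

turn left 147°, forward 4.1 m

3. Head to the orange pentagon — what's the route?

turn left 98°, forward 7.7 m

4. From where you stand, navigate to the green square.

turn left 36°, forward 9.6 m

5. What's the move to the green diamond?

turn left 51°, forward 5.4 m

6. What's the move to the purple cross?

turn right 152°, forward 3.4 m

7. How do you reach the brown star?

turn left 130°, forward 9.4 m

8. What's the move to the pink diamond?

turn left 139°, forward 6.7 m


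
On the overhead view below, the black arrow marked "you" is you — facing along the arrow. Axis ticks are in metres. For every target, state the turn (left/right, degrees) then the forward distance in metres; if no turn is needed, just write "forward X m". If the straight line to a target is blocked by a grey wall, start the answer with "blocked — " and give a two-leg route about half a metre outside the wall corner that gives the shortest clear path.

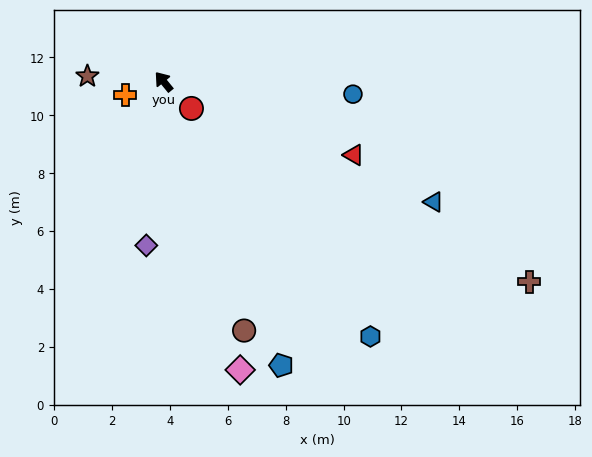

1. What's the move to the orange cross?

turn left 70°, forward 1.4 m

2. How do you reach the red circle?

turn right 173°, forward 1.3 m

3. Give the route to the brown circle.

turn left 159°, forward 9.0 m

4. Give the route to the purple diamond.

turn left 135°, forward 5.7 m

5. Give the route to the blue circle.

turn right 133°, forward 6.6 m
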